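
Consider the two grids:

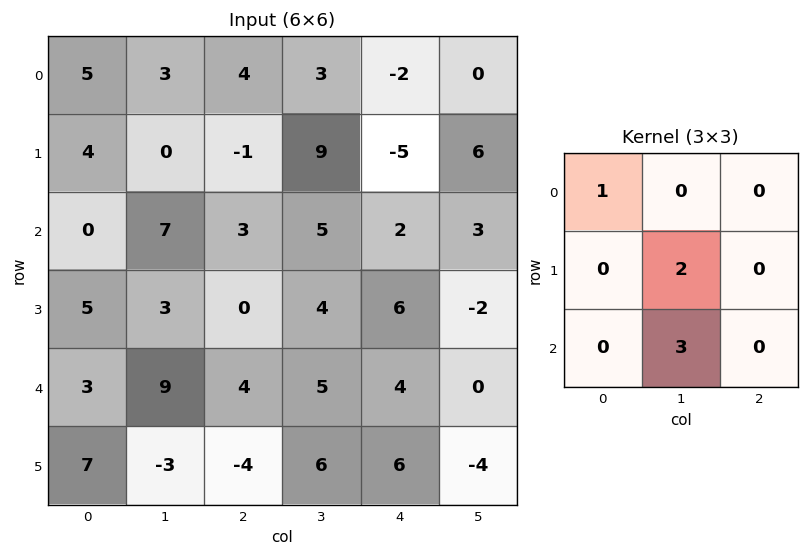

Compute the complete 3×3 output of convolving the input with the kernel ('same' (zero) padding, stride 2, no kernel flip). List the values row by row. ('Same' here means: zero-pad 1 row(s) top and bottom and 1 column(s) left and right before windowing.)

Output[0,0]: The receptive field on the zero-padded input at this output position is [0 0 0 / 0 5 3 / 0 4 0]. Elementwise product with the kernel and sum: 0·1 + 5·2 + 4·3.

22 5 -19
15 6 31
27 -1 30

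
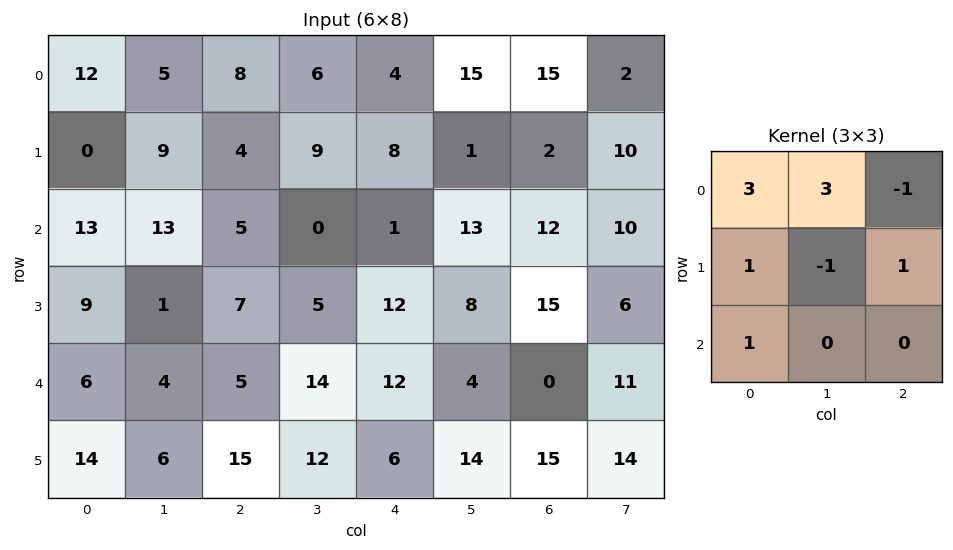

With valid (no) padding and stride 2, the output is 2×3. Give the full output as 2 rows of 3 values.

Output[0,0]: The receptive field on the input at this output position is [12 5 8 / 0 9 4 / 13 13 5]. Elementwise product with the kernel and sum: 12·3 + 5·3 + 8·-1 + 0·1 + 9·-1 + 4·1 + 13·1.
Output[0,1]: The receptive field on the input at this output position is [8 6 4 / 4 9 8 / 5 0 1]. Elementwise product with the kernel and sum: 8·3 + 6·3 + 4·-1 + 4·1 + 9·-1 + 8·1 + 5·1.

51 46 52
94 33 61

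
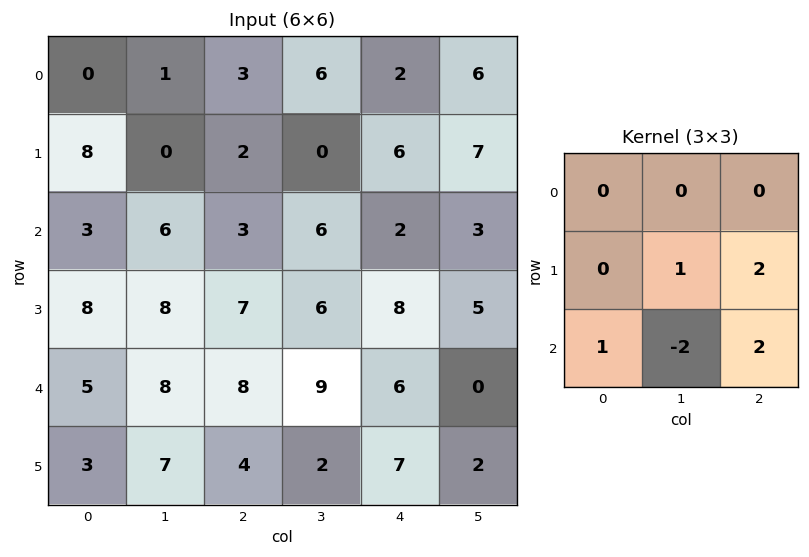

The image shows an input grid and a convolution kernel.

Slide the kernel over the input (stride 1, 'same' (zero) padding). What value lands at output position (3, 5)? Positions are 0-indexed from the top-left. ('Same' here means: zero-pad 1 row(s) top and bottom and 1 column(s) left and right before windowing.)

11

The receptive field on the zero-padded input at this output position is [2 3 0 / 8 5 0 / 6 0 0]. Elementwise product with the kernel and sum: 5·1 + 0·2 + 6·1 + 0·-2 + 0·2.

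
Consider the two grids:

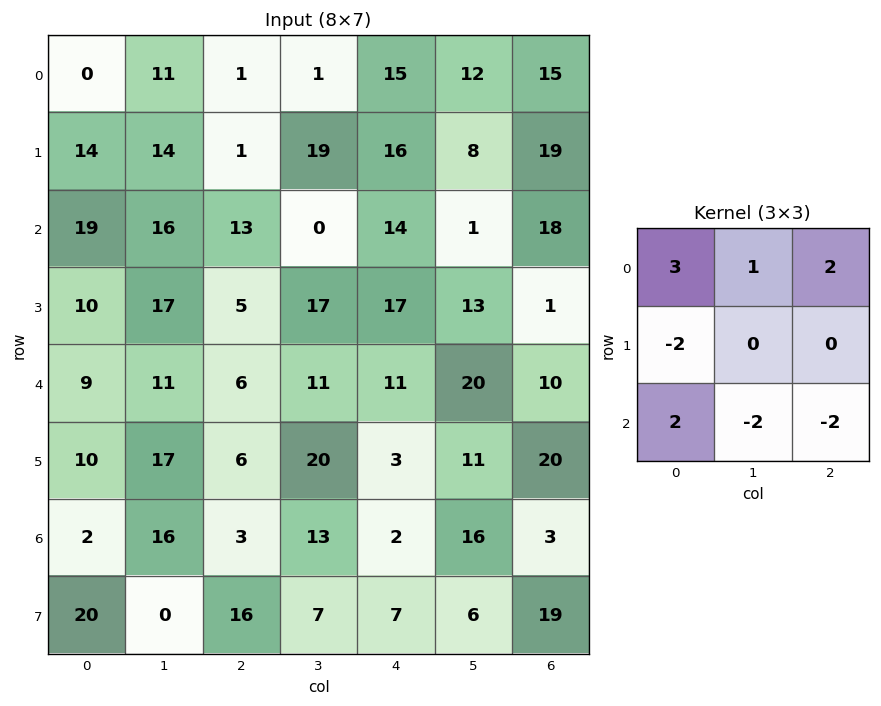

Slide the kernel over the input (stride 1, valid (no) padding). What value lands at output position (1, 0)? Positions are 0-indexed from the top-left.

-4

The receptive field on the input at this output position is [14 14 1 / 19 16 13 / 10 17 5]. Elementwise product with the kernel and sum: 14·3 + 14·1 + 1·2 + 19·-2 + 10·2 + 17·-2 + 5·-2.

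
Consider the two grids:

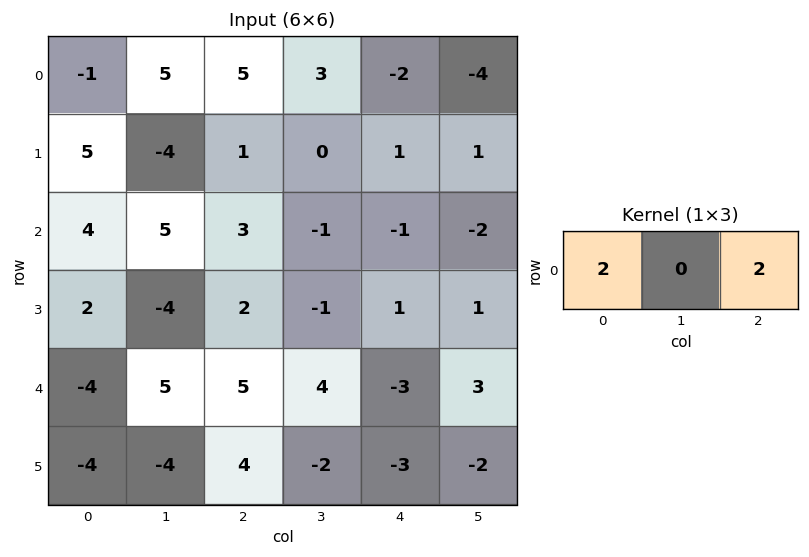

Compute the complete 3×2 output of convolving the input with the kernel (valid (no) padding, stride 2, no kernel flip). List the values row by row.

8 6
14 4
2 4

Output[0,0]: The receptive field on the input at this output position is [-1 5 5]. Elementwise product with the kernel and sum: -1·2 + 5·2.
Output[0,1]: The receptive field on the input at this output position is [5 3 -2]. Elementwise product with the kernel and sum: 5·2 + -2·2.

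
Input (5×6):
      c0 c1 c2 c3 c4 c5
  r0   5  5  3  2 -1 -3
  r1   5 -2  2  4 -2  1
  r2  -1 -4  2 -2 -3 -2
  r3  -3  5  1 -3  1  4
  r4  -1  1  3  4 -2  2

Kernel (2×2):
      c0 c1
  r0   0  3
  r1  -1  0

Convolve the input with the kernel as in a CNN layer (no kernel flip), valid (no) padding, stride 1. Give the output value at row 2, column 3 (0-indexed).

The receptive field on the input at this output position is [-2 -3 / -3 1]. Elementwise product with the kernel and sum: -3·3 + -3·-1.

-6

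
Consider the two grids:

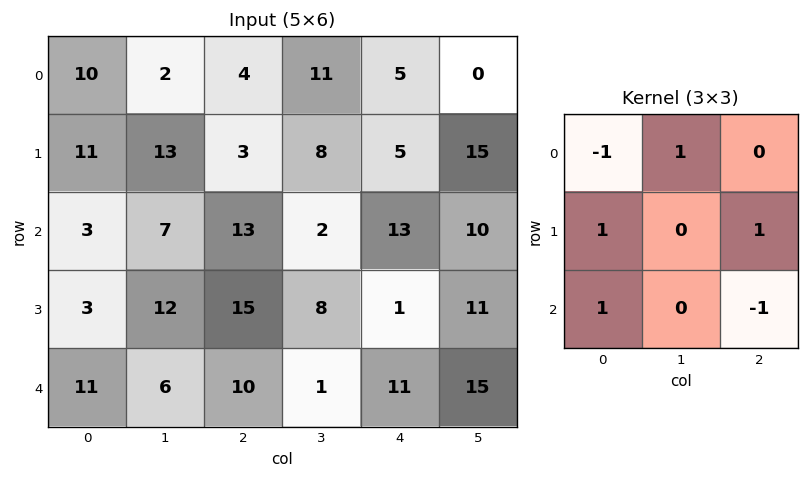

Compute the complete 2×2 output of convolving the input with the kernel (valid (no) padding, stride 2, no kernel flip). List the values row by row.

-4 15
23 4

Output[0,0]: The receptive field on the input at this output position is [10 2 4 / 11 13 3 / 3 7 13]. Elementwise product with the kernel and sum: 10·-1 + 2·1 + 11·1 + 3·1 + 3·1 + 13·-1.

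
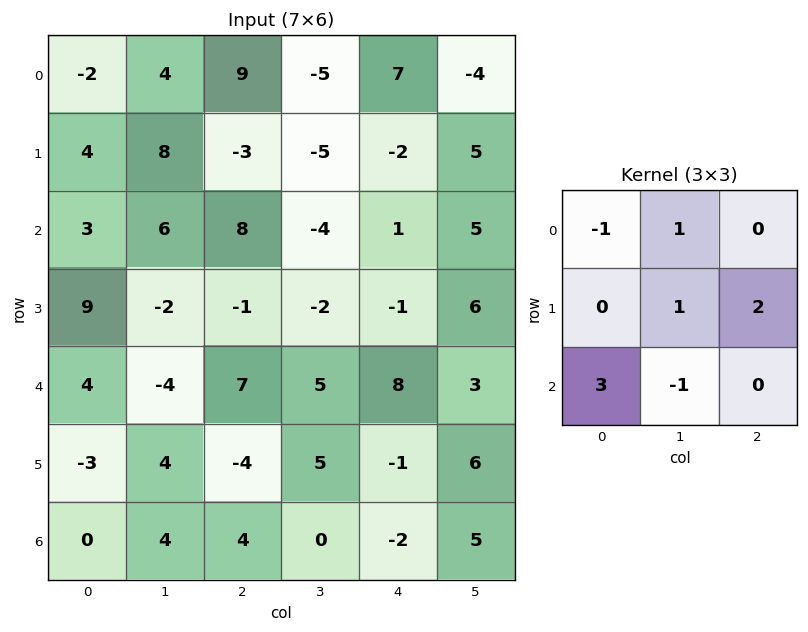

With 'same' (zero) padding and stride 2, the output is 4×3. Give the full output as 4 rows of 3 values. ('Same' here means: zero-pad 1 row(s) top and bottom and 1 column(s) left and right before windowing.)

Output[0,0]: The receptive field on the zero-padded input at this output position is [0 0 0 / 0 -2 4 / 0 4 8]. Elementwise product with the kernel and sum: 0·-1 + 0·1 + -2·1 + 4·2 + 0·3 + 4·-1.

2 26 -14
10 -16 9
8 34 31
5 -4 2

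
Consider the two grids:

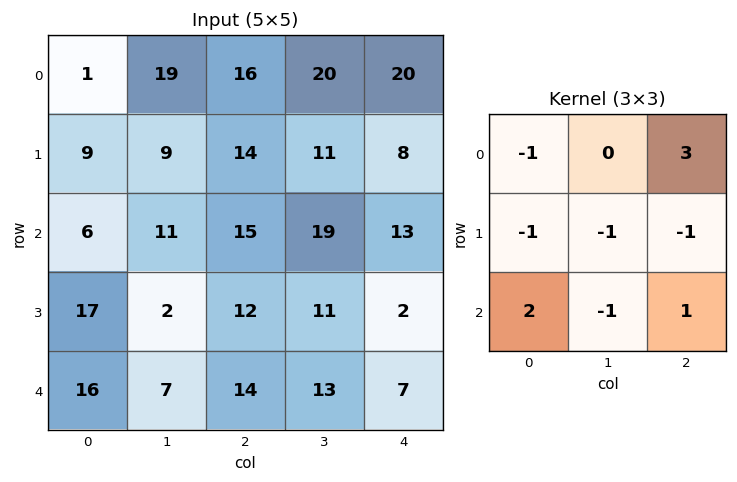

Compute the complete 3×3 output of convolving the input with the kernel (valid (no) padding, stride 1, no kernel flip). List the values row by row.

Output[0,0]: The receptive field on the input at this output position is [1 19 16 / 9 9 14 / 6 11 15]. Elementwise product with the kernel and sum: 1·-1 + 16·3 + 9·-1 + 9·-1 + 14·-1 + 6·2 + 11·-1 + 15·1.
Output[0,1]: The receptive field on the input at this output position is [19 16 20 / 9 14 11 / 11 15 19]. Elementwise product with the kernel and sum: 19·-1 + 20·3 + 9·-1 + 14·-1 + 11·-1 + 11·2 + 15·-1 + 19·1.

31 33 35
45 -18 -22
47 34 21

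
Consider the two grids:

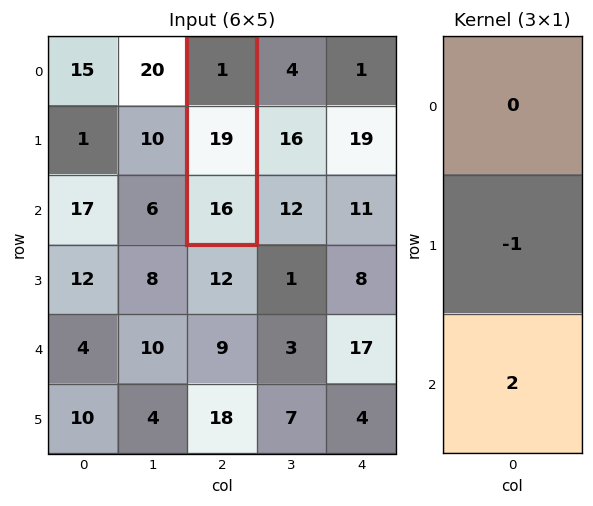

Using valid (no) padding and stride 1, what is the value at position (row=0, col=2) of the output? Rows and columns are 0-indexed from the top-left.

13

The receptive field on the input at this output position is [1 / 19 / 16]. Elementwise product with the kernel and sum: 19·-1 + 16·2.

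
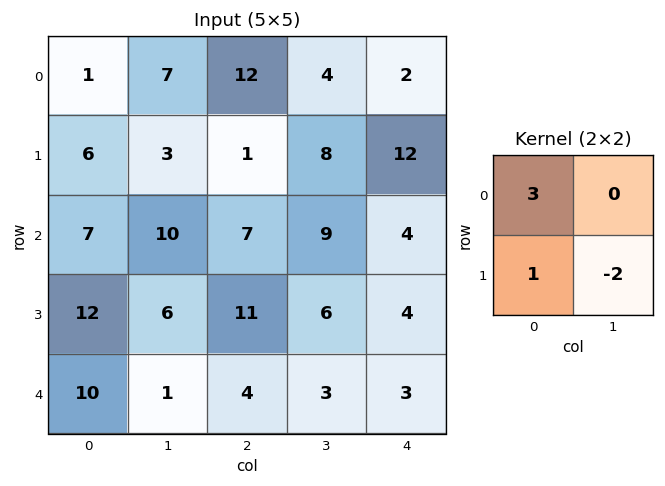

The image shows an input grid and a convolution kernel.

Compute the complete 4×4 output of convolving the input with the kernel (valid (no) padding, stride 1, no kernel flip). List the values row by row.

3 22 21 -4
5 5 -8 25
21 14 20 25
44 11 31 15

Output[0,0]: The receptive field on the input at this output position is [1 7 / 6 3]. Elementwise product with the kernel and sum: 1·3 + 6·1 + 3·-2.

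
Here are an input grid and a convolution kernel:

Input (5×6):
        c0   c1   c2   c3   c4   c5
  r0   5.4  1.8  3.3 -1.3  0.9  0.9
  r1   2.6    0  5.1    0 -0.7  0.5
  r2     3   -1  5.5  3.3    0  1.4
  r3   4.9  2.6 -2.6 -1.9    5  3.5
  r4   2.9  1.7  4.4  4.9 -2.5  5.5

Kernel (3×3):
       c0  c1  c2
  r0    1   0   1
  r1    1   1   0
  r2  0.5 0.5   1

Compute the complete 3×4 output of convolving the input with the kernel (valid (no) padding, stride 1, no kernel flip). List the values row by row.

17.8 11.15 13.7 1.95
10.85 2.6 15.95 8.85
22.7 10.25 3.15 14.5

Output[0,0]: The receptive field on the input at this output position is [5.4 1.8 3.3 / 2.6 0 5.1 / 3 -1 5.5]. Elementwise product with the kernel and sum: 5.4·1 + 3.3·1 + 2.6·1 + 0·1 + 3·0.5 + -1·0.5 + 5.5·1.
Output[0,1]: The receptive field on the input at this output position is [1.8 3.3 -1.3 / 0 5.1 0 / -1 5.5 3.3]. Elementwise product with the kernel and sum: 1.8·1 + -1.3·1 + 0·1 + 5.1·1 + -1·0.5 + 5.5·0.5 + 3.3·1.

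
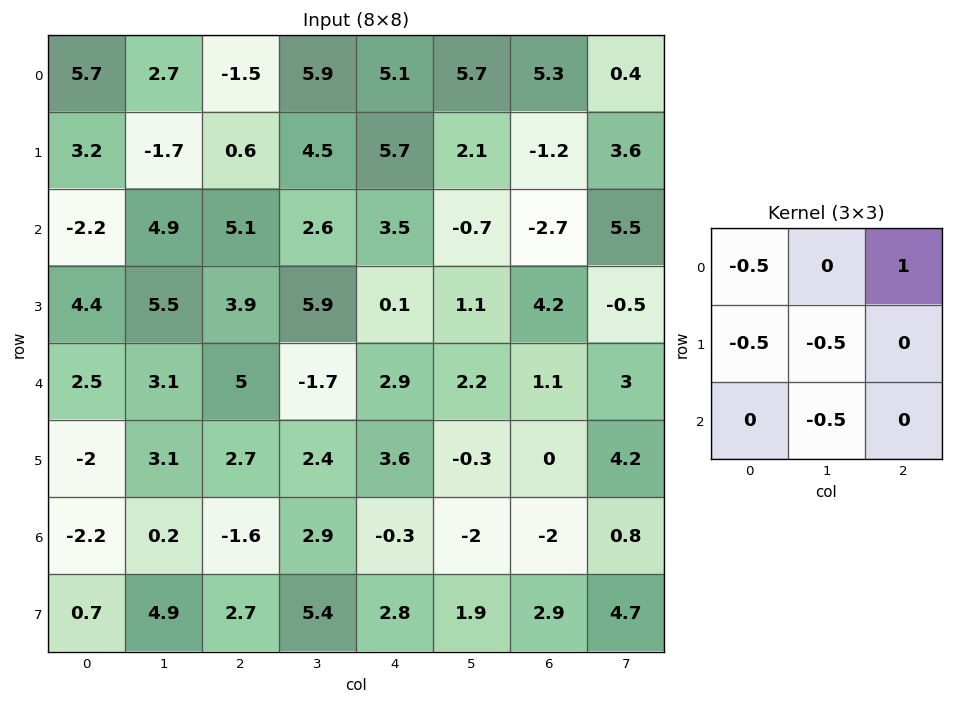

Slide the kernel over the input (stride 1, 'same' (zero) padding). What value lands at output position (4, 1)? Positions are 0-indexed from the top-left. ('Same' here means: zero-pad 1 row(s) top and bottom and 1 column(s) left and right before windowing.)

-2.65

The receptive field on the zero-padded input at this output position is [4.4 5.5 3.9 / 2.5 3.1 5 / -2 3.1 2.7]. Elementwise product with the kernel and sum: 4.4·-0.5 + 3.9·1 + 2.5·-0.5 + 3.1·-0.5 + 3.1·-0.5.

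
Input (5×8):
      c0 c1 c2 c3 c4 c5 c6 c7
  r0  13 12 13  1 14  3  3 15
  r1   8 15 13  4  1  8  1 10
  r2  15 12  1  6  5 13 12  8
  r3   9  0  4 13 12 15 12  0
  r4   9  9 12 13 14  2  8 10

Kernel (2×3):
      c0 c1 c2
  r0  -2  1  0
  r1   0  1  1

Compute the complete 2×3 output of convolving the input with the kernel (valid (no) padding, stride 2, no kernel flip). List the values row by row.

14 -20 -16
-14 29 30

Output[0,0]: The receptive field on the input at this output position is [13 12 13 / 8 15 13]. Elementwise product with the kernel and sum: 13·-2 + 12·1 + 15·1 + 13·1.
Output[0,1]: The receptive field on the input at this output position is [13 1 14 / 13 4 1]. Elementwise product with the kernel and sum: 13·-2 + 1·1 + 4·1 + 1·1.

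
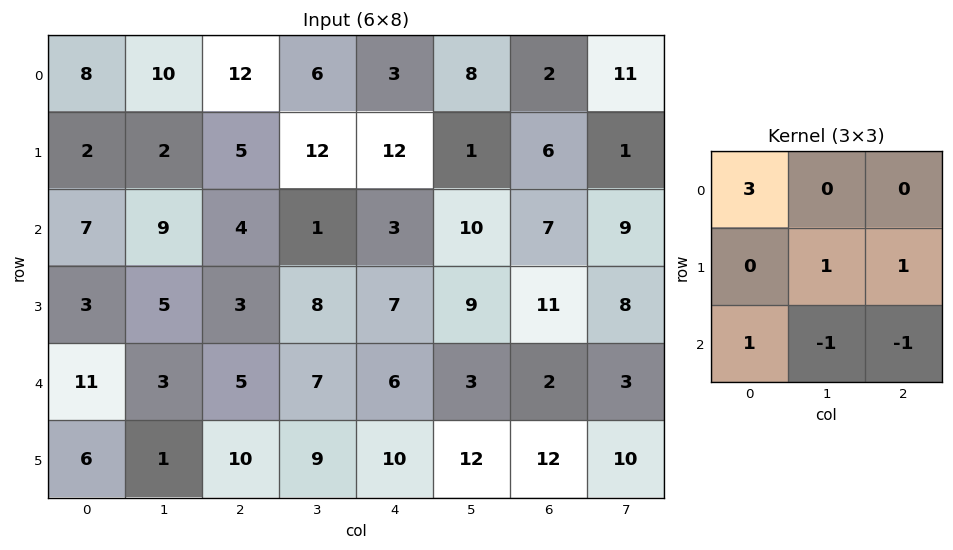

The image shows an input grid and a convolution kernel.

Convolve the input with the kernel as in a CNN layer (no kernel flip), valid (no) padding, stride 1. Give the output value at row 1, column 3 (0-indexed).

The receptive field on the input at this output position is [12 12 1 / 1 3 10 / 8 7 9]. Elementwise product with the kernel and sum: 12·3 + 3·1 + 10·1 + 8·1 + 7·-1 + 9·-1.

41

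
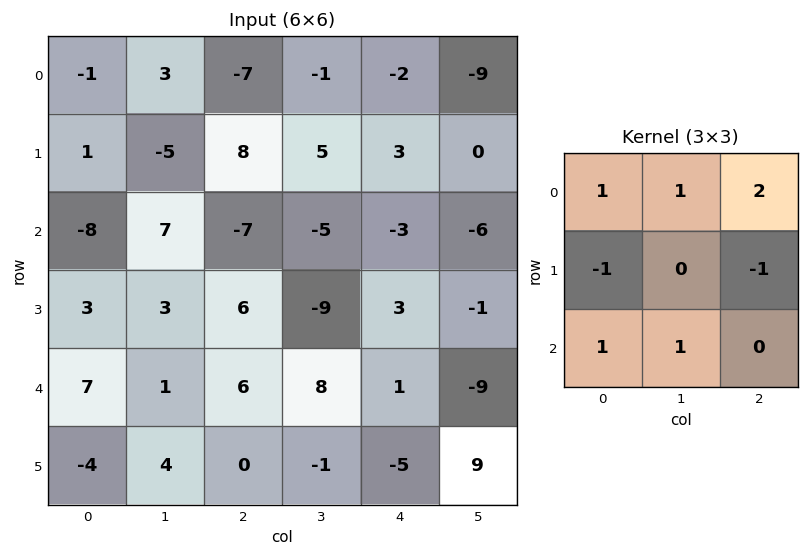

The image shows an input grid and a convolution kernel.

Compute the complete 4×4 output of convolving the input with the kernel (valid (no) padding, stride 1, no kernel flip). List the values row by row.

-22 -6 -35 -34
33 20 26 13
-16 3 -13 -1
5 -14 -5 -13

Output[0,0]: The receptive field on the input at this output position is [-1 3 -7 / 1 -5 8 / -8 7 -7]. Elementwise product with the kernel and sum: -1·1 + 3·1 + -7·2 + 1·-1 + 8·-1 + -8·1 + 7·1.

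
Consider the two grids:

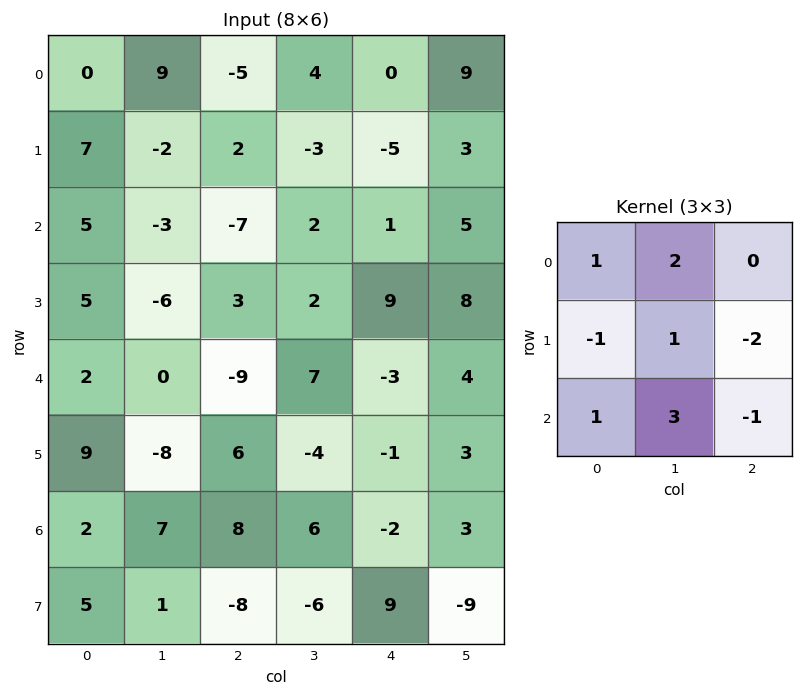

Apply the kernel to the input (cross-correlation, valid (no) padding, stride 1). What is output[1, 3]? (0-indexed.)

-3

The receptive field on the input at this output position is [-3 -5 3 / 2 1 5 / 2 9 8]. Elementwise product with the kernel and sum: -3·1 + -5·2 + 2·-1 + 1·1 + 5·-2 + 2·1 + 9·3 + 8·-1.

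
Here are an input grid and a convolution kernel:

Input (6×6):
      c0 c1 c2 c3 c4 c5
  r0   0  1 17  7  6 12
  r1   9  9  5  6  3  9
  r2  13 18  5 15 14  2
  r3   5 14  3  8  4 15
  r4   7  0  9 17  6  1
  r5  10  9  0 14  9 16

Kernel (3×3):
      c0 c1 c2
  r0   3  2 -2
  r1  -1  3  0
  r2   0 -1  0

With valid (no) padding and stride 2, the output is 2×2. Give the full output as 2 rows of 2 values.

Output[0,0]: The receptive field on the input at this output position is [0 1 17 / 9 9 5 / 13 18 5]. Elementwise product with the kernel and sum: 0·3 + 1·2 + 17·-2 + 9·-1 + 9·3 + 18·-1.
Output[0,1]: The receptive field on the input at this output position is [17 7 6 / 5 6 3 / 5 15 14]. Elementwise product with the kernel and sum: 17·3 + 7·2 + 6·-2 + 5·-1 + 6·3 + 15·-1.

-32 51
102 21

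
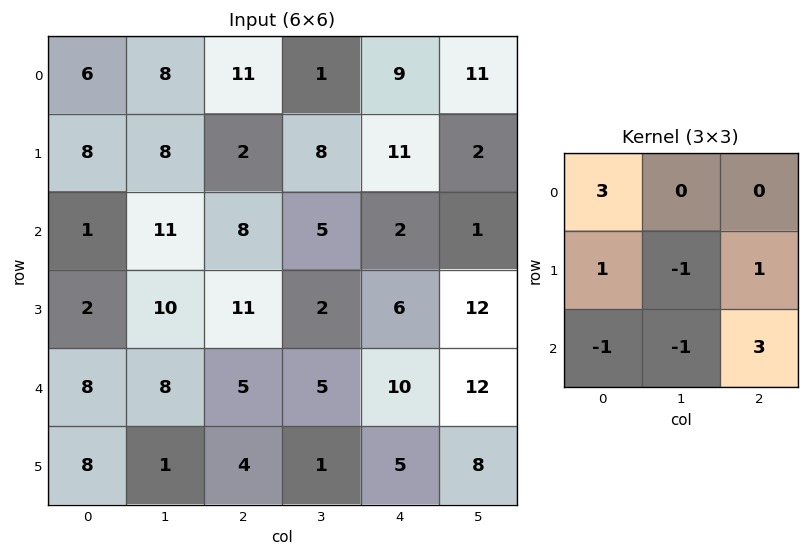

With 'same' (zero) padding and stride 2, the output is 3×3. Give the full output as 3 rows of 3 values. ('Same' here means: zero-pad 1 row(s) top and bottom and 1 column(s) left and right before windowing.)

18 12 -10
38 17 56
-5 36 31

Output[0,0]: The receptive field on the zero-padded input at this output position is [0 0 0 / 0 6 8 / 0 8 8]. Elementwise product with the kernel and sum: 0·3 + 0·1 + 6·-1 + 8·1 + 0·-1 + 8·-1 + 8·3.
Output[0,1]: The receptive field on the zero-padded input at this output position is [0 0 0 / 8 11 1 / 8 2 8]. Elementwise product with the kernel and sum: 0·3 + 8·1 + 11·-1 + 1·1 + 8·-1 + 2·-1 + 8·3.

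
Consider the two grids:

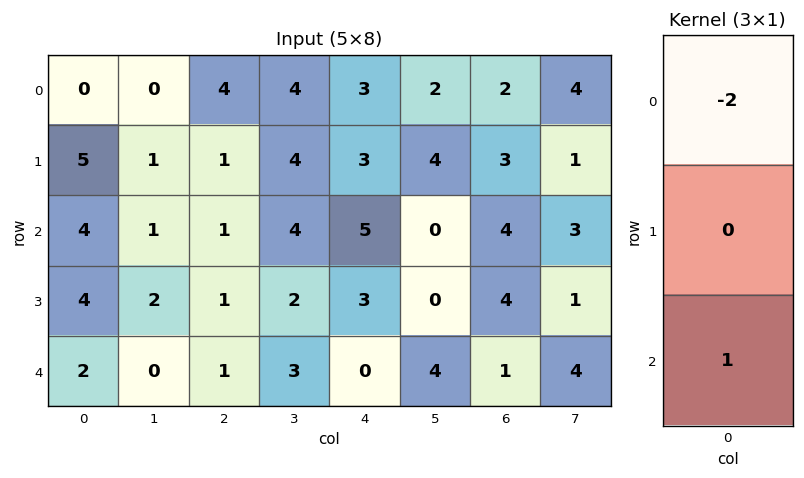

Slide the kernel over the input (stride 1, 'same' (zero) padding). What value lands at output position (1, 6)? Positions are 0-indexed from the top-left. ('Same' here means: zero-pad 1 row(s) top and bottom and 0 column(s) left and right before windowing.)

The receptive field on the zero-padded input at this output position is [2 / 3 / 4]. Elementwise product with the kernel and sum: 2·-2 + 4·1.

0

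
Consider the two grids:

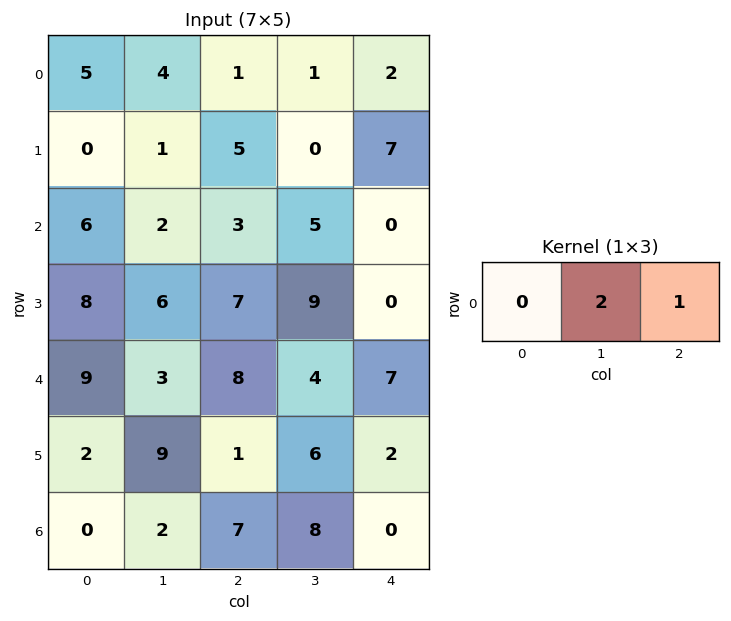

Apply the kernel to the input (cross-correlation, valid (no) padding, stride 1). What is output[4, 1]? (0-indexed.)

The receptive field on the input at this output position is [3 8 4]. Elementwise product with the kernel and sum: 8·2 + 4·1.

20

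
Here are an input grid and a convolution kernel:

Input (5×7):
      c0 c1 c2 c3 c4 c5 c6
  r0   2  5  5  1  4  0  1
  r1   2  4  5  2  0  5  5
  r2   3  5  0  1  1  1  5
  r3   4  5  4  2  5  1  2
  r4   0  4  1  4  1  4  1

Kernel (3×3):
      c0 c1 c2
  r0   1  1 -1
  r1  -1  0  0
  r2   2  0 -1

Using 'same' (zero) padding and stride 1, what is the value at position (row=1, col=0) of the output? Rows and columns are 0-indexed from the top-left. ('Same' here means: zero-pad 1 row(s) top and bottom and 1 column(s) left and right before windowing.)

The receptive field on the zero-padded input at this output position is [0 2 5 / 0 2 4 / 0 3 5]. Elementwise product with the kernel and sum: 0·1 + 2·1 + 5·-1 + 0·-1 + 0·2 + 5·-1.

-8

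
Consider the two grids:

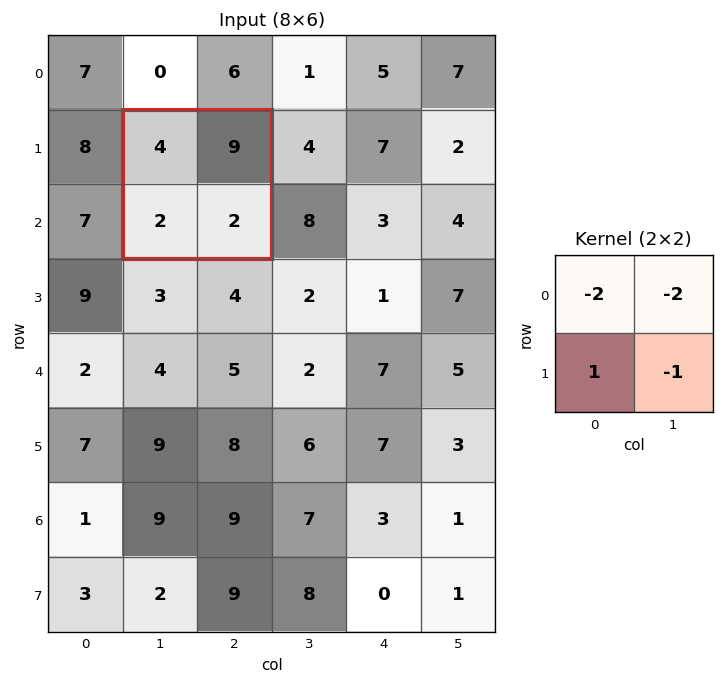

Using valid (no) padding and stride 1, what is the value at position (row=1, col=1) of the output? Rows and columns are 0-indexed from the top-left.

-26

The receptive field on the input at this output position is [4 9 / 2 2]. Elementwise product with the kernel and sum: 4·-2 + 9·-2 + 2·1 + 2·-1.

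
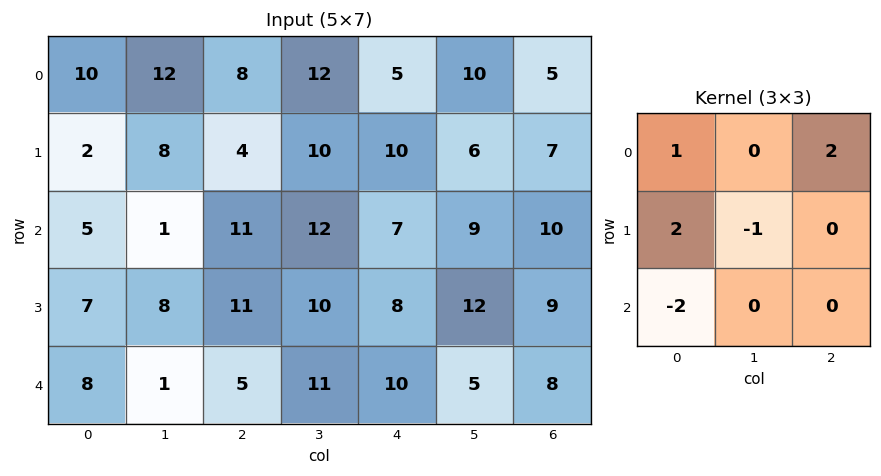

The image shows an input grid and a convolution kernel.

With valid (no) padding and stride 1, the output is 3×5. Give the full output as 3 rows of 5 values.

12 46 -6 18 15
5 3 12 19 13
17 28 27 20 11

Output[0,0]: The receptive field on the input at this output position is [10 12 8 / 2 8 4 / 5 1 11]. Elementwise product with the kernel and sum: 10·1 + 8·2 + 2·2 + 8·-1 + 5·-2.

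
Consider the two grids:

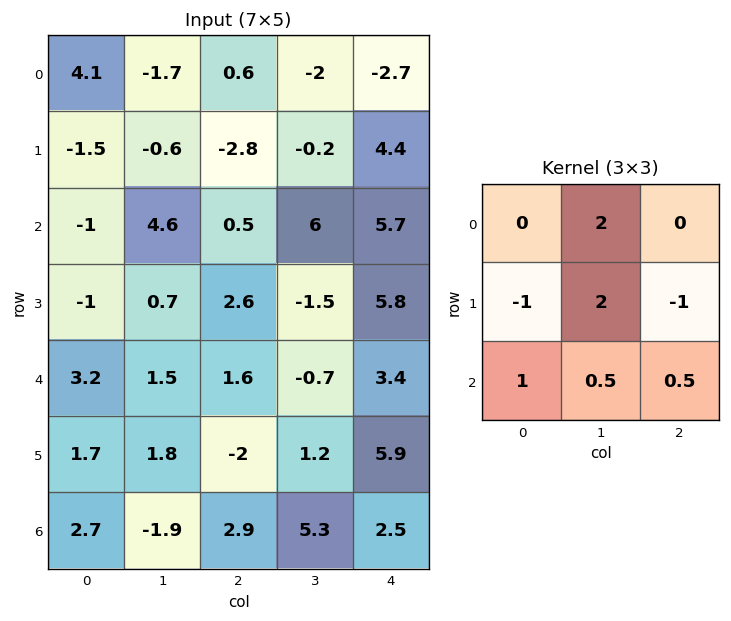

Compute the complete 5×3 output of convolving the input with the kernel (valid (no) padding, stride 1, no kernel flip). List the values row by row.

Output[0,0]: The receptive field on the input at this output position is [4.1 -1.7 0.6 / -1.5 -0.6 -2.8 / -1 4.6 0.5]. Elementwise product with the kernel and sum: -1.7·2 + -1.5·-1 + -0.6·2 + -2.8·-1 + -1·1 + 4.6·0.5 + 0.5·0.5.
Output[0,1]: The receptive field on the input at this output position is [-1.7 0.6 -2 / -0.6 -2.8 -0.2 / 4.6 0.5 6]. Elementwise product with the kernel and sum: 0.6·2 + -0.6·-1 + -2.8·2 + -0.2·-1 + 4.6·1 + 0.5·0.5 + 6·0.5.

1.25 4.25 0.35
9.15 -13.95 10.15
13.75 8.95 3.55
1.2 9 -7.85
10.1 -1.6 3.9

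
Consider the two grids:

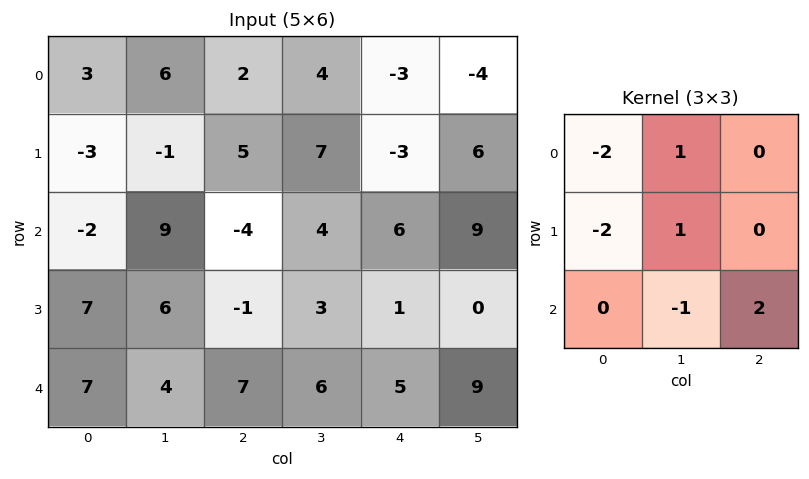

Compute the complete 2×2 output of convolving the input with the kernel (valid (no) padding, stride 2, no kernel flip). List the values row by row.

Output[0,0]: The receptive field on the input at this output position is [3 6 2 / -3 -1 5 / -2 9 -4]. Elementwise product with the kernel and sum: 3·-2 + 6·1 + -3·-2 + -1·1 + 9·-1 + -4·2.
Output[0,1]: The receptive field on the input at this output position is [2 4 -3 / 5 7 -3 / -4 4 6]. Elementwise product with the kernel and sum: 2·-2 + 4·1 + 5·-2 + 7·1 + 4·-1 + 6·2.

-12 5
15 21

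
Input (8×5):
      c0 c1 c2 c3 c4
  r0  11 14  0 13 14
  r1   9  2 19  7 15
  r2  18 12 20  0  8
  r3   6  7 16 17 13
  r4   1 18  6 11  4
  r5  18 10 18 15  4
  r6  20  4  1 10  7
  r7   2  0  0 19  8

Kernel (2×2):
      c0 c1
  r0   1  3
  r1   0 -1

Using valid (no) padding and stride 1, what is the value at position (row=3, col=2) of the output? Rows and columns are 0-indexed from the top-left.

56

The receptive field on the input at this output position is [16 17 / 6 11]. Elementwise product with the kernel and sum: 16·1 + 17·3 + 11·-1.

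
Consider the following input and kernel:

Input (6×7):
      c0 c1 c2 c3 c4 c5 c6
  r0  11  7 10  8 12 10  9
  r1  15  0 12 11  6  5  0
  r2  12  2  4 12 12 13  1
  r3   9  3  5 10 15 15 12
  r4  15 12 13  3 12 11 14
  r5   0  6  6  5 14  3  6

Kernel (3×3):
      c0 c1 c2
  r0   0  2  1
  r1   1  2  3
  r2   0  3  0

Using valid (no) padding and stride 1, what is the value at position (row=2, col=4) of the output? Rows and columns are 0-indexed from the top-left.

141

The receptive field on the input at this output position is [12 13 1 / 15 15 12 / 12 11 14]. Elementwise product with the kernel and sum: 13·2 + 1·1 + 15·1 + 15·2 + 12·3 + 11·3.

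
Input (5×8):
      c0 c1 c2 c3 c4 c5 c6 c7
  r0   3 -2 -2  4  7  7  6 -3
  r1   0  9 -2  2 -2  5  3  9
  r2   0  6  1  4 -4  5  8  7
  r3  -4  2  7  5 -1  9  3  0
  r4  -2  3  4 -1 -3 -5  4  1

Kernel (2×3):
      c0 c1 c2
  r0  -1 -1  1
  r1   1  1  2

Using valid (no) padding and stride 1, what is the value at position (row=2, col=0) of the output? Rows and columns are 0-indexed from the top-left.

7

The receptive field on the input at this output position is [0 6 1 / -4 2 7]. Elementwise product with the kernel and sum: 0·-1 + 6·-1 + 1·1 + -4·1 + 2·1 + 7·2.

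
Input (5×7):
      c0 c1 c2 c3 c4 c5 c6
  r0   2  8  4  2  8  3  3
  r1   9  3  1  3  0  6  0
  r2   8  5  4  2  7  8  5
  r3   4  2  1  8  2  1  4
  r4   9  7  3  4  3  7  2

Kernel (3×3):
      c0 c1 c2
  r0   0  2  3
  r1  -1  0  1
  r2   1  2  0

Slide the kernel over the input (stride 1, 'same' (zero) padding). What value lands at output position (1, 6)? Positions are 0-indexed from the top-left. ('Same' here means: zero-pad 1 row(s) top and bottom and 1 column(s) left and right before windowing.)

18

The receptive field on the zero-padded input at this output position is [3 3 0 / 6 0 0 / 8 5 0]. Elementwise product with the kernel and sum: 3·2 + 0·3 + 6·-1 + 0·1 + 8·1 + 5·2.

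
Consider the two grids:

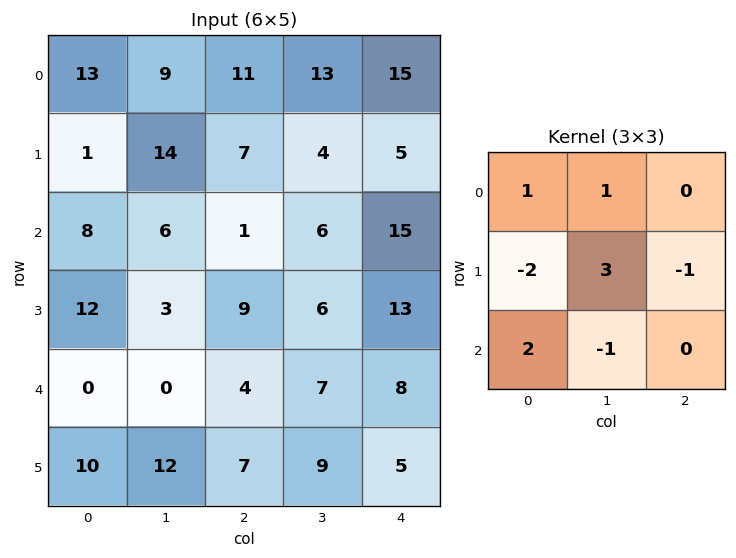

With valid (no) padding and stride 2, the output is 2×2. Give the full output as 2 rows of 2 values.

65 13
-10 -5

Output[0,0]: The receptive field on the input at this output position is [13 9 11 / 1 14 7 / 8 6 1]. Elementwise product with the kernel and sum: 13·1 + 9·1 + 1·-2 + 14·3 + 7·-1 + 8·2 + 6·-1.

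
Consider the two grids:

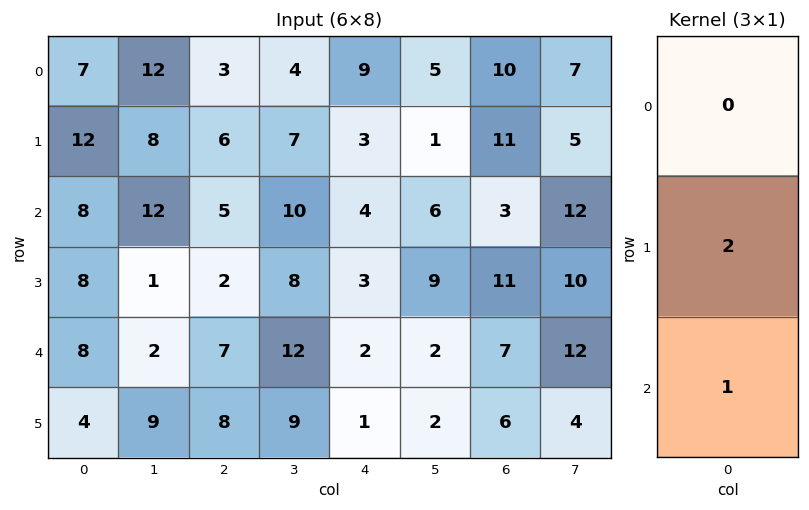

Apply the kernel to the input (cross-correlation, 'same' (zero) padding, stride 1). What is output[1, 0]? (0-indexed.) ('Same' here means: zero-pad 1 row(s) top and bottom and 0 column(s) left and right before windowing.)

The receptive field on the zero-padded input at this output position is [7 / 12 / 8]. Elementwise product with the kernel and sum: 12·2 + 8·1.

32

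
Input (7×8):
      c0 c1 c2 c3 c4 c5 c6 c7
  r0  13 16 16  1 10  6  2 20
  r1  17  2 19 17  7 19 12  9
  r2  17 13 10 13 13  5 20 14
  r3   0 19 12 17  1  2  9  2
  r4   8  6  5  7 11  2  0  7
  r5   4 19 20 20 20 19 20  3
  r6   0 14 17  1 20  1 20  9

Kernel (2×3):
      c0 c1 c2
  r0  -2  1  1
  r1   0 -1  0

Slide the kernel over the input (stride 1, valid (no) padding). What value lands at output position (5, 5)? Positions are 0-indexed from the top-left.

-35

The receptive field on the input at this output position is [19 20 3 / 1 20 9]. Elementwise product with the kernel and sum: 19·-2 + 20·1 + 3·1 + 20·-1.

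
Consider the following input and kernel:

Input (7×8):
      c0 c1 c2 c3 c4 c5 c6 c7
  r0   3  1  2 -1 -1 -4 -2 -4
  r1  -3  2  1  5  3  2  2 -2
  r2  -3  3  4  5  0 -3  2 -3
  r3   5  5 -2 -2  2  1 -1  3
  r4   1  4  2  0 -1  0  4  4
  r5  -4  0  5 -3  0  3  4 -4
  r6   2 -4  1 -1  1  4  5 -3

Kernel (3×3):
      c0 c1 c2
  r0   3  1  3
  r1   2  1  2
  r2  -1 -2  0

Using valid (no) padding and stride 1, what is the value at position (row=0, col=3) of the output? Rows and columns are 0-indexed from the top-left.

-4

The receptive field on the input at this output position is [-1 -1 -4 / 5 3 2 / 5 0 -3]. Elementwise product with the kernel and sum: -1·3 + -1·1 + -4·3 + 5·2 + 3·1 + 2·2 + 5·-1 + 0·-2.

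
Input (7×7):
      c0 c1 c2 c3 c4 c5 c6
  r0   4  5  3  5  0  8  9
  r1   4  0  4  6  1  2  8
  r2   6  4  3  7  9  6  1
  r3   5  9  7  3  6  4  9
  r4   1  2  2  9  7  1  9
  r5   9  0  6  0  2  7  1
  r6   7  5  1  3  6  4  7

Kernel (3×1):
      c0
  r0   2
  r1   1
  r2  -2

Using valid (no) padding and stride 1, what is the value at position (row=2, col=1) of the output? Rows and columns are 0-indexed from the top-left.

The receptive field on the input at this output position is [4 / 9 / 2]. Elementwise product with the kernel and sum: 4·2 + 9·1 + 2·-2.

13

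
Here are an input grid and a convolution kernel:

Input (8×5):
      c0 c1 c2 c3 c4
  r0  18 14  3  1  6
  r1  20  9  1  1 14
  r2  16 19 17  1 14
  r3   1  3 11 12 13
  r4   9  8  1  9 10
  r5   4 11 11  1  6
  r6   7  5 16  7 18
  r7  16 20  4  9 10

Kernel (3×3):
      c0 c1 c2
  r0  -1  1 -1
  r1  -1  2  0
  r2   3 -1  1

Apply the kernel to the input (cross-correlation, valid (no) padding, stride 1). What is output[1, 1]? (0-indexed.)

16

The receptive field on the input at this output position is [9 1 1 / 19 17 1 / 3 11 12]. Elementwise product with the kernel and sum: 9·-1 + 1·1 + 1·-1 + 19·-1 + 17·2 + 3·3 + 11·-1 + 12·1.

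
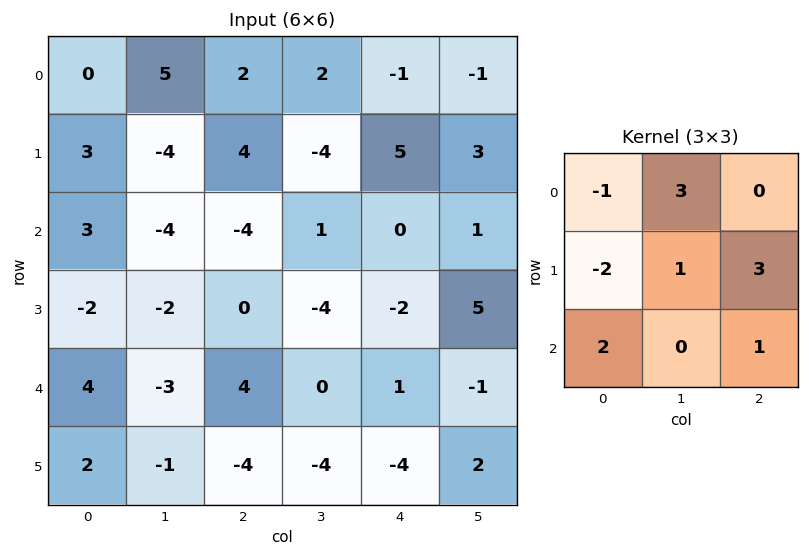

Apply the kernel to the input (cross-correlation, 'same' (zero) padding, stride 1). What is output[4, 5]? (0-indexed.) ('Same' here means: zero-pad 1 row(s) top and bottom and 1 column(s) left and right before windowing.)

6

The receptive field on the zero-padded input at this output position is [-2 5 0 / 1 -1 0 / -4 2 0]. Elementwise product with the kernel and sum: -2·-1 + 5·3 + 1·-2 + -1·1 + 0·3 + -4·2 + 0·1.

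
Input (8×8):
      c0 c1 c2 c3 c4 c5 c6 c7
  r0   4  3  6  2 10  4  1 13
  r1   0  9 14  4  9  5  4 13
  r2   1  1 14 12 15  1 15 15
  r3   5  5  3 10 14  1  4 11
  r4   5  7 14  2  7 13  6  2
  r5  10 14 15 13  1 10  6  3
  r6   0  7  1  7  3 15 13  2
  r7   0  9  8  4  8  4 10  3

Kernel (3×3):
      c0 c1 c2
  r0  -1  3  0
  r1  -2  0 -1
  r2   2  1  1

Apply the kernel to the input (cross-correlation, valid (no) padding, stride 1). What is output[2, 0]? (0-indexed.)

The receptive field on the input at this output position is [1 1 14 / 5 5 3 / 5 7 14]. Elementwise product with the kernel and sum: 1·-1 + 1·3 + 5·-2 + 3·-1 + 5·2 + 7·1 + 14·1.

20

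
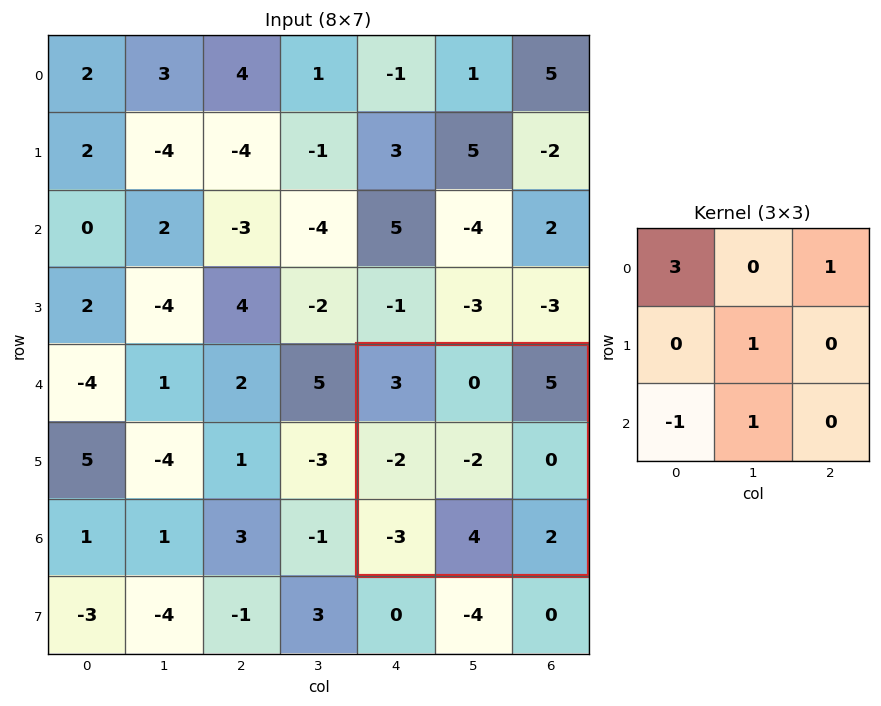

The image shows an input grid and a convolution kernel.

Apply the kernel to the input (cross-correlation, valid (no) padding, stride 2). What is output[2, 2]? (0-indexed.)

The receptive field on the input at this output position is [3 0 5 / -2 -2 0 / -3 4 2]. Elementwise product with the kernel and sum: 3·3 + 5·1 + -2·1 + -3·-1 + 4·1.

19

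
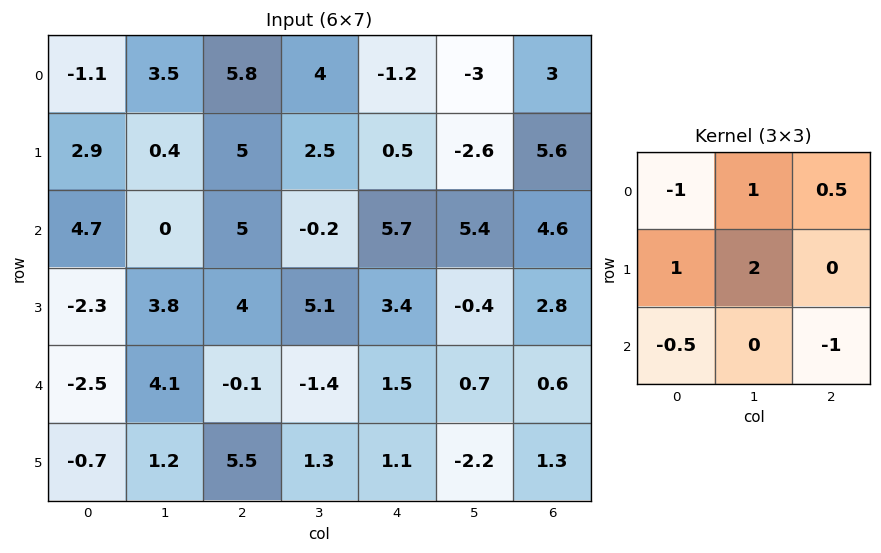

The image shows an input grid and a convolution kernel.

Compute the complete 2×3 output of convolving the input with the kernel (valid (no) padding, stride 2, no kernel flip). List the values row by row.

3.85 -0.6 -12.45
4.45 10.4 3.25

Output[0,0]: The receptive field on the input at this output position is [-1.1 3.5 5.8 / 2.9 0.4 5 / 4.7 0 5]. Elementwise product with the kernel and sum: -1.1·-1 + 3.5·1 + 5.8·0.5 + 2.9·1 + 0.4·2 + 4.7·-0.5 + 5·-1.
Output[0,1]: The receptive field on the input at this output position is [5.8 4 -1.2 / 5 2.5 0.5 / 5 -0.2 5.7]. Elementwise product with the kernel and sum: 5.8·-1 + 4·1 + -1.2·0.5 + 5·1 + 2.5·2 + 5·-0.5 + 5.7·-1.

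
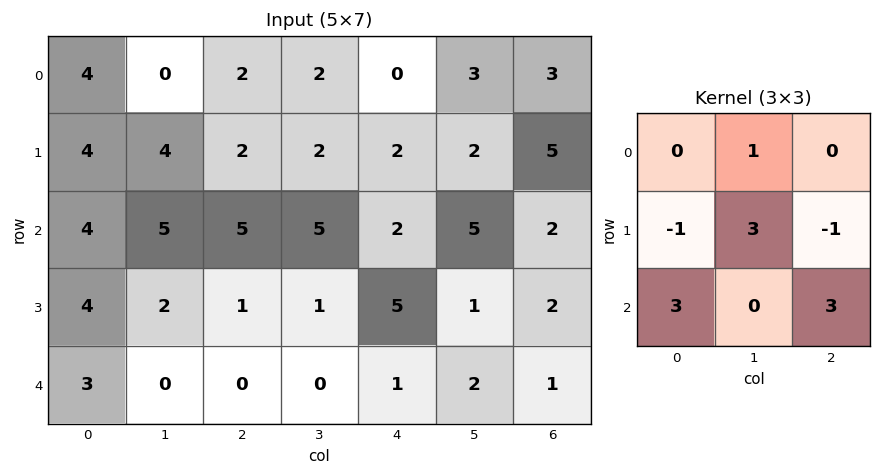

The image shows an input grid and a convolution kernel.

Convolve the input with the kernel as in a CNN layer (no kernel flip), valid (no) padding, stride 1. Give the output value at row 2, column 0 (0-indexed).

15

The receptive field on the input at this output position is [4 5 5 / 4 2 1 / 3 0 0]. Elementwise product with the kernel and sum: 5·1 + 4·-1 + 2·3 + 1·-1 + 3·3 + 0·3.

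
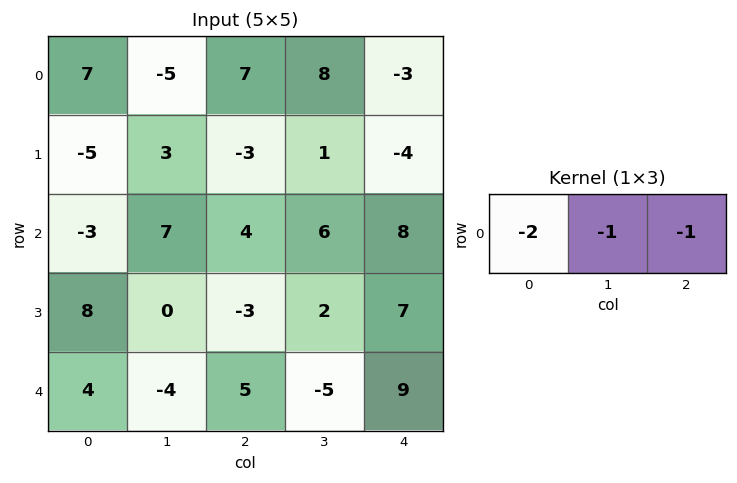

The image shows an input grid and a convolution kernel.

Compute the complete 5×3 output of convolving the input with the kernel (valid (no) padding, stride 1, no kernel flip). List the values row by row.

Output[0,0]: The receptive field on the input at this output position is [7 -5 7]. Elementwise product with the kernel and sum: 7·-2 + -5·-1 + 7·-1.

-16 -5 -19
10 -4 9
-5 -24 -22
-13 1 -3
-9 8 -14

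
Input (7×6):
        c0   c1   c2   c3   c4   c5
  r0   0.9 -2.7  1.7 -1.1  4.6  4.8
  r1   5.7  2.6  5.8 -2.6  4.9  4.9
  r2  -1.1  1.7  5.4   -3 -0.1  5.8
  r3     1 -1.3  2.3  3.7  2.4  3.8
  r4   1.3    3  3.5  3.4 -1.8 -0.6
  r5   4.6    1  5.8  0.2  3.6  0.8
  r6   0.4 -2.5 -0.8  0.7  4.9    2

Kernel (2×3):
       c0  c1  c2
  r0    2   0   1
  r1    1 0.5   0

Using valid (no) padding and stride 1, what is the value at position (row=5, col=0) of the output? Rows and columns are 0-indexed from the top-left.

The receptive field on the input at this output position is [4.6 1 5.8 / 0.4 -2.5 -0.8]. Elementwise product with the kernel and sum: 4.6·2 + 5.8·1 + 0.4·1 + -2.5·0.5.

14.15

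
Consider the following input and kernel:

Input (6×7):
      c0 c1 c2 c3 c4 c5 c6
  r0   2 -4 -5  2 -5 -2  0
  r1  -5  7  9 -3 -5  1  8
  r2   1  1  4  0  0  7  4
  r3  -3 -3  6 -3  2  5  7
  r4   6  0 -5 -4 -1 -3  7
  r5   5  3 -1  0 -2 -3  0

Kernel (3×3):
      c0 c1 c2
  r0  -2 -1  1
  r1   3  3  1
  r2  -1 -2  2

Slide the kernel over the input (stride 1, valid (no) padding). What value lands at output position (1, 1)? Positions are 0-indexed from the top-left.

The receptive field on the input at this output position is [7 9 -3 / 1 4 0 / -3 6 -3]. Elementwise product with the kernel and sum: 7·-2 + 9·-1 + -3·1 + 1·3 + 4·3 + 0·1 + -3·-1 + 6·-2 + -3·2.

-26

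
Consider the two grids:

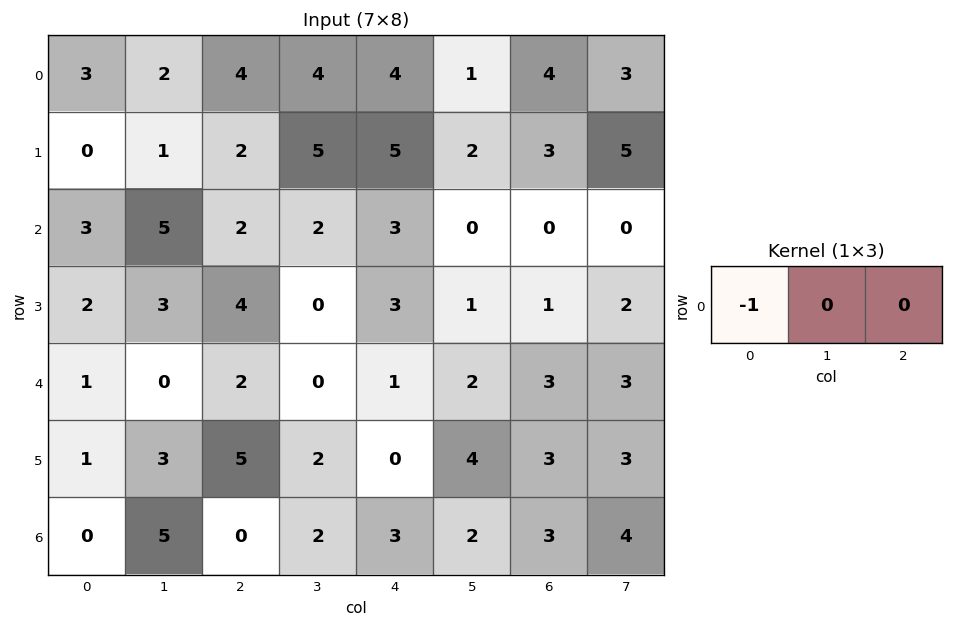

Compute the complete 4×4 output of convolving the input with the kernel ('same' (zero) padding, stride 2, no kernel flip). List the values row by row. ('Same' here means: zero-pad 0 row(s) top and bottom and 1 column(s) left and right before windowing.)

0 -2 -4 -1
0 -5 -2 0
0 0 0 -2
0 -5 -2 -2

Output[0,0]: The receptive field on the zero-padded input at this output position is [0 3 2]. Elementwise product with the kernel and sum: 0·-1.
Output[0,1]: The receptive field on the zero-padded input at this output position is [2 4 4]. Elementwise product with the kernel and sum: 2·-1.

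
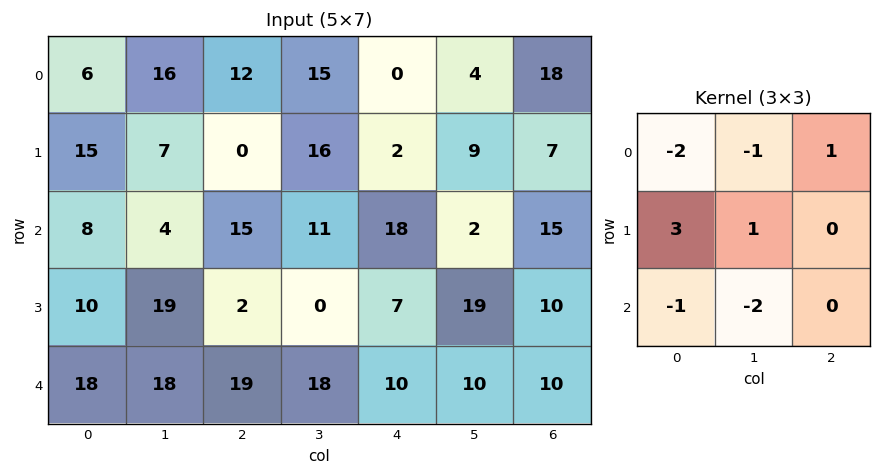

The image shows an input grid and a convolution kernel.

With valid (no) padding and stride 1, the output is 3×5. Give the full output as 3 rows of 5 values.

20 -42 -60 -23 7
-57 6 40 12 5
-10 -9 -72 -69 -13

Output[0,0]: The receptive field on the input at this output position is [6 16 12 / 15 7 0 / 8 4 15]. Elementwise product with the kernel and sum: 6·-2 + 16·-1 + 12·1 + 15·3 + 7·1 + 8·-1 + 4·-2.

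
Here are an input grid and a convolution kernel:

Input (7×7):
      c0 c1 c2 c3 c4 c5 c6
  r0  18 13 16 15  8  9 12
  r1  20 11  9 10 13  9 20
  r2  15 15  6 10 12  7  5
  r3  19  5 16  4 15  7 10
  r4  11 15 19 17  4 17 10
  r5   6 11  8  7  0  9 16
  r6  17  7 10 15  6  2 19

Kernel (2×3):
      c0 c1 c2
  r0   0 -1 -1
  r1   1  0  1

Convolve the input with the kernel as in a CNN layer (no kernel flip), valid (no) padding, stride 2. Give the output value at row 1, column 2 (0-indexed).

The receptive field on the input at this output position is [12 7 5 / 15 7 10]. Elementwise product with the kernel and sum: 7·-1 + 5·-1 + 15·1 + 10·1.

13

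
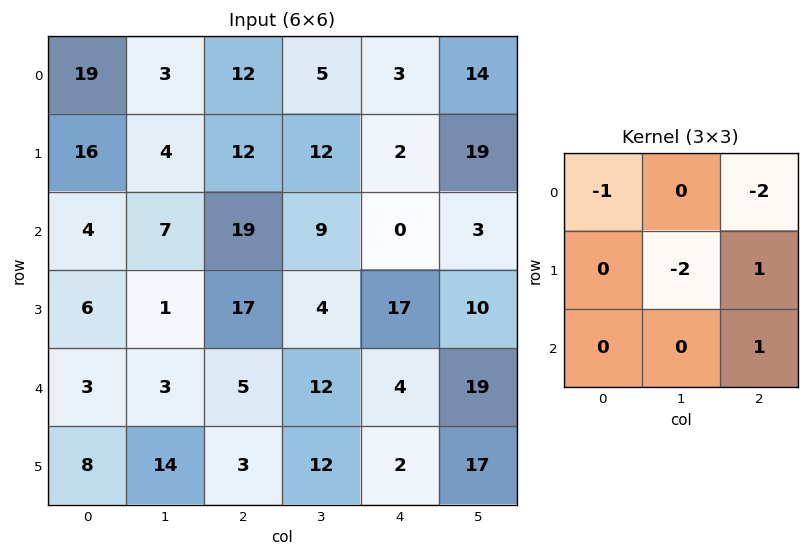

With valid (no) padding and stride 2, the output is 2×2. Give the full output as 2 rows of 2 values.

-20 -40
-22 -6

Output[0,0]: The receptive field on the input at this output position is [19 3 12 / 16 4 12 / 4 7 19]. Elementwise product with the kernel and sum: 19·-1 + 12·-2 + 4·-2 + 12·1 + 19·1.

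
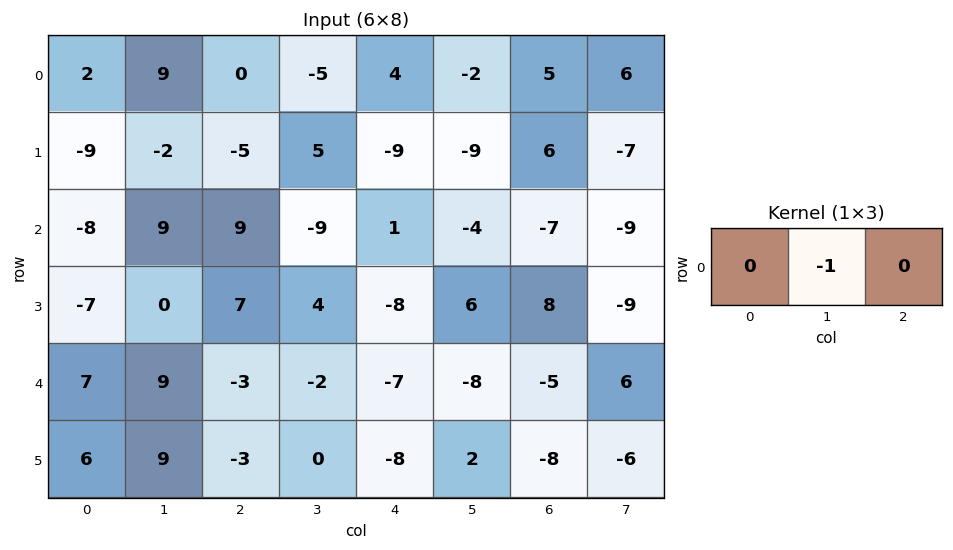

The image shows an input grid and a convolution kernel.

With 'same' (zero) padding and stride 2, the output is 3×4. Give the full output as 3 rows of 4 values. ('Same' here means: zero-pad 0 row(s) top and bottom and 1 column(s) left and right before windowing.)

Output[0,0]: The receptive field on the zero-padded input at this output position is [0 2 9]. Elementwise product with the kernel and sum: 2·-1.

-2 0 -4 -5
8 -9 -1 7
-7 3 7 5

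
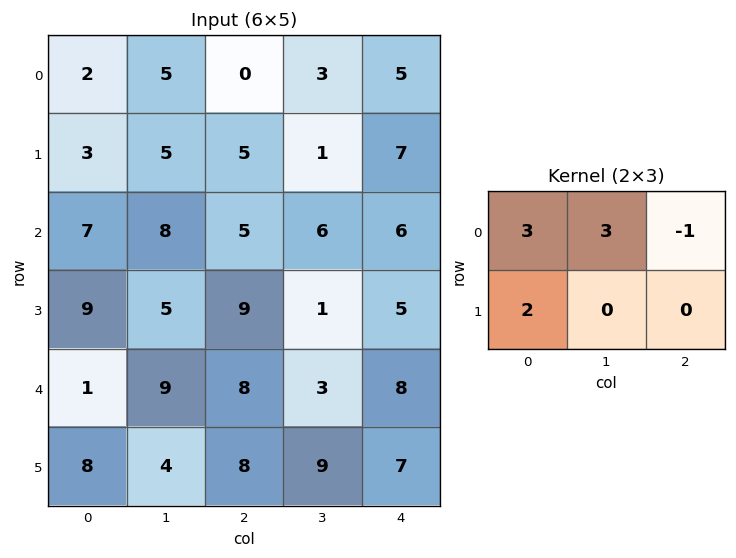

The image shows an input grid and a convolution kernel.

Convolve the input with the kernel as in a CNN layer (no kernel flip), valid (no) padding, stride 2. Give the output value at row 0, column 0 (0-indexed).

The receptive field on the input at this output position is [2 5 0 / 3 5 5]. Elementwise product with the kernel and sum: 2·3 + 5·3 + 0·-1 + 3·2.

27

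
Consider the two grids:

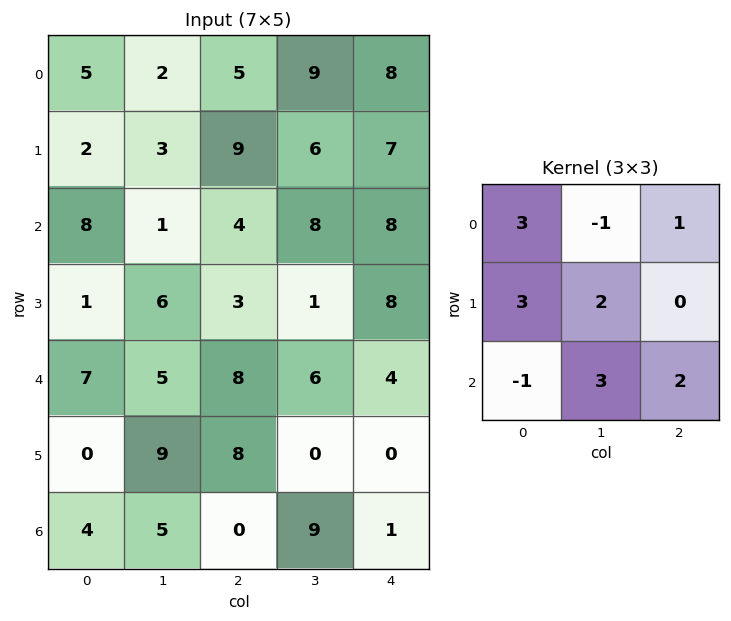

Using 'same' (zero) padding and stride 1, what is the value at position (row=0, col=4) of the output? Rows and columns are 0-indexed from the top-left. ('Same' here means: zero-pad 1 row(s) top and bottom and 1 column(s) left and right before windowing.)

58

The receptive field on the zero-padded input at this output position is [0 0 0 / 9 8 0 / 6 7 0]. Elementwise product with the kernel and sum: 0·3 + 0·-1 + 0·1 + 9·3 + 8·2 + 6·-1 + 7·3 + 0·2.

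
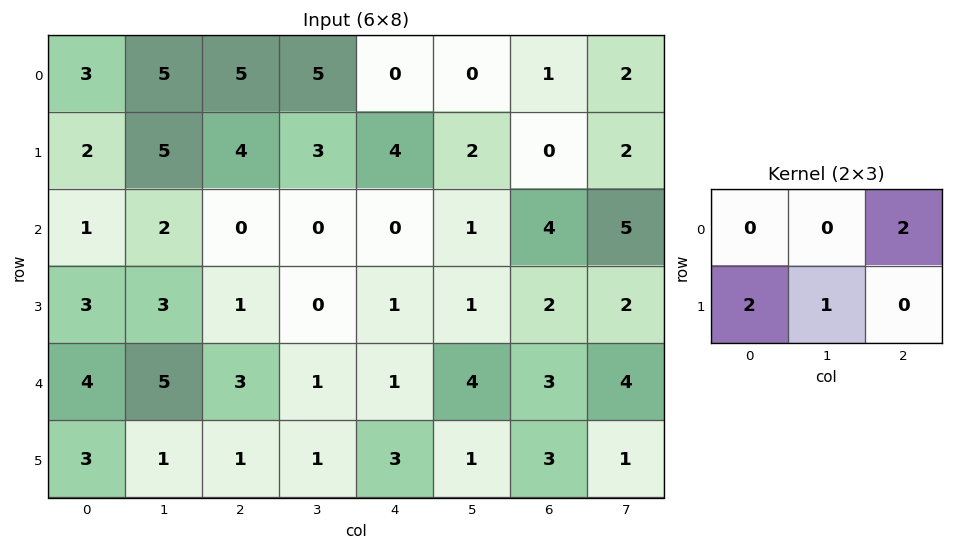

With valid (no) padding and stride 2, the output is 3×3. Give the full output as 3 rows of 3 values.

Output[0,0]: The receptive field on the input at this output position is [3 5 5 / 2 5 4]. Elementwise product with the kernel and sum: 5·2 + 2·2 + 5·1.
Output[0,1]: The receptive field on the input at this output position is [5 5 0 / 4 3 4]. Elementwise product with the kernel and sum: 0·2 + 4·2 + 3·1.

19 11 12
9 2 11
13 5 13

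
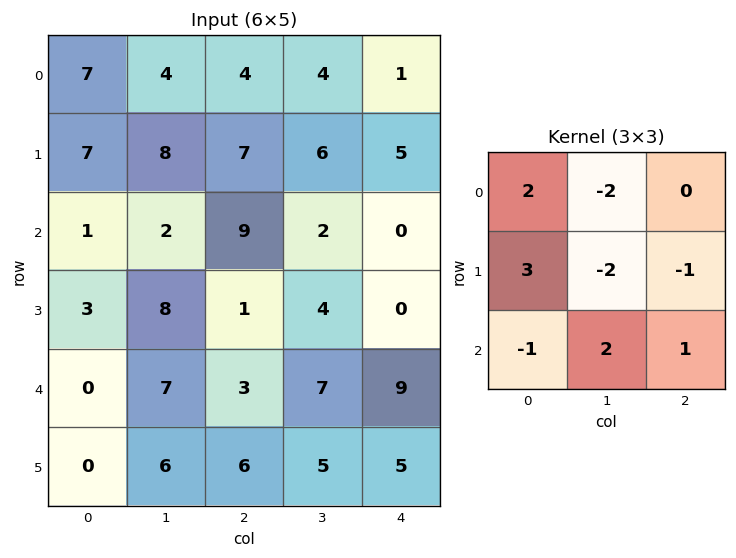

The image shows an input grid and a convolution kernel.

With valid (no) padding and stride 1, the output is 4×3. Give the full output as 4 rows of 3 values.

Output[0,0]: The receptive field on the input at this output position is [7 4 4 / 7 8 7 / 1 2 9]. Elementwise product with the kernel and sum: 7·2 + 4·-2 + 7·3 + 8·-2 + 7·-1 + 1·-1 + 2·2 + 9·1.

16 22 -1
2 -14 32
7 10 29
-9 33 -11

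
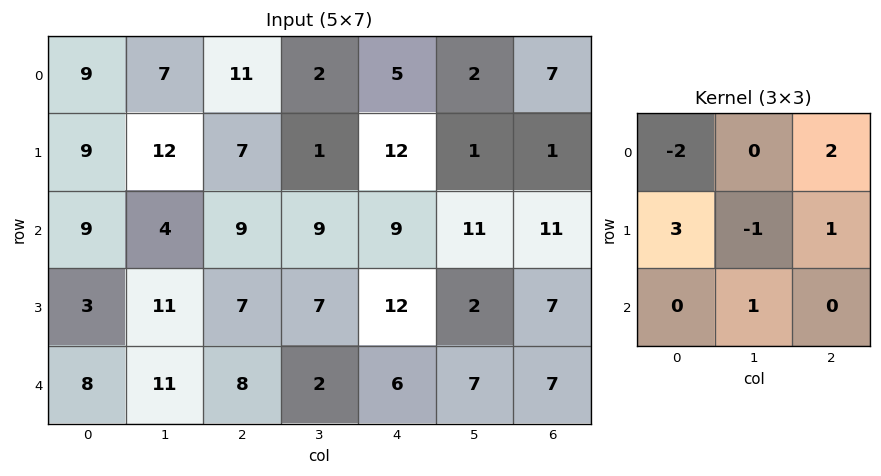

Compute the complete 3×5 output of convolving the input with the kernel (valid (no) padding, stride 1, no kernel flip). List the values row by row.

30 29 29 1 51
39 -3 44 41 7
16 51 28 21 52

Output[0,0]: The receptive field on the input at this output position is [9 7 11 / 9 12 7 / 9 4 9]. Elementwise product with the kernel and sum: 9·-2 + 11·2 + 9·3 + 12·-1 + 7·1 + 4·1.
Output[0,1]: The receptive field on the input at this output position is [7 11 2 / 12 7 1 / 4 9 9]. Elementwise product with the kernel and sum: 7·-2 + 2·2 + 12·3 + 7·-1 + 1·1 + 9·1.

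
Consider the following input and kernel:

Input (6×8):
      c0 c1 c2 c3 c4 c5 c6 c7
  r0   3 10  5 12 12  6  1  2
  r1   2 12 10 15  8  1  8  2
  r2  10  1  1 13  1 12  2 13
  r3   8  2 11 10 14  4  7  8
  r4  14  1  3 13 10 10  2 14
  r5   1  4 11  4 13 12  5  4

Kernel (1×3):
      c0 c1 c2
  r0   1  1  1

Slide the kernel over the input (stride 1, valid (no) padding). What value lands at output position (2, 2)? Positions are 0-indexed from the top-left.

15

The receptive field on the input at this output position is [1 13 1]. Elementwise product with the kernel and sum: 1·1 + 13·1 + 1·1.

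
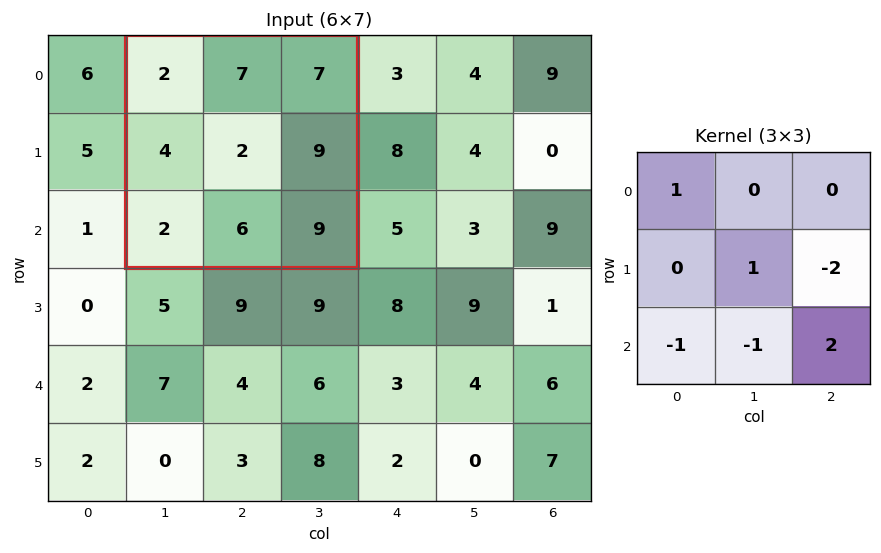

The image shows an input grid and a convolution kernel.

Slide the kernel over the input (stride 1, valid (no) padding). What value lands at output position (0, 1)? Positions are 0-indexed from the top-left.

-4

The receptive field on the input at this output position is [2 7 7 / 4 2 9 / 2 6 9]. Elementwise product with the kernel and sum: 2·1 + 2·1 + 9·-2 + 2·-1 + 6·-1 + 9·2.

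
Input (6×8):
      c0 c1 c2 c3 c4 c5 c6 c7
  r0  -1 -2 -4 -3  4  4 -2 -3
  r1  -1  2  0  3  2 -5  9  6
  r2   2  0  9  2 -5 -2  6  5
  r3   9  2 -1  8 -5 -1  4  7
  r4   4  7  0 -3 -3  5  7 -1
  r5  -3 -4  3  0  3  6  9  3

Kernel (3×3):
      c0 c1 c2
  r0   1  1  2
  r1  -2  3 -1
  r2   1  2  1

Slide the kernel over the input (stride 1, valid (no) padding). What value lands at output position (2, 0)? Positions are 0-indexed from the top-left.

27

The receptive field on the input at this output position is [2 0 9 / 9 2 -1 / 4 7 0]. Elementwise product with the kernel and sum: 2·1 + 0·1 + 9·2 + 9·-2 + 2·3 + -1·-1 + 4·1 + 7·2 + 0·1.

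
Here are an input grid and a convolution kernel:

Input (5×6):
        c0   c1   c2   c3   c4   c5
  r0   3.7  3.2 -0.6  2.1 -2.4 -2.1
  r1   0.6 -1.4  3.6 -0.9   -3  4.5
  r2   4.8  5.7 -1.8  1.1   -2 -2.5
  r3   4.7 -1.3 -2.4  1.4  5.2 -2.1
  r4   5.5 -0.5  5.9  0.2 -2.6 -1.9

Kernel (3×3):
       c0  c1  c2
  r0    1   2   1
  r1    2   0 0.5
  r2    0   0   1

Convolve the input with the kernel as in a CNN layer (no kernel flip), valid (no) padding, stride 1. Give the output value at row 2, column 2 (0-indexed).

The receptive field on the input at this output position is [-1.8 1.1 -2 / -2.4 1.4 5.2 / 5.9 0.2 -2.6]. Elementwise product with the kernel and sum: -1.8·1 + 1.1·2 + -2·1 + -2.4·2 + 5.2·0.5 + -2.6·1.

-6.4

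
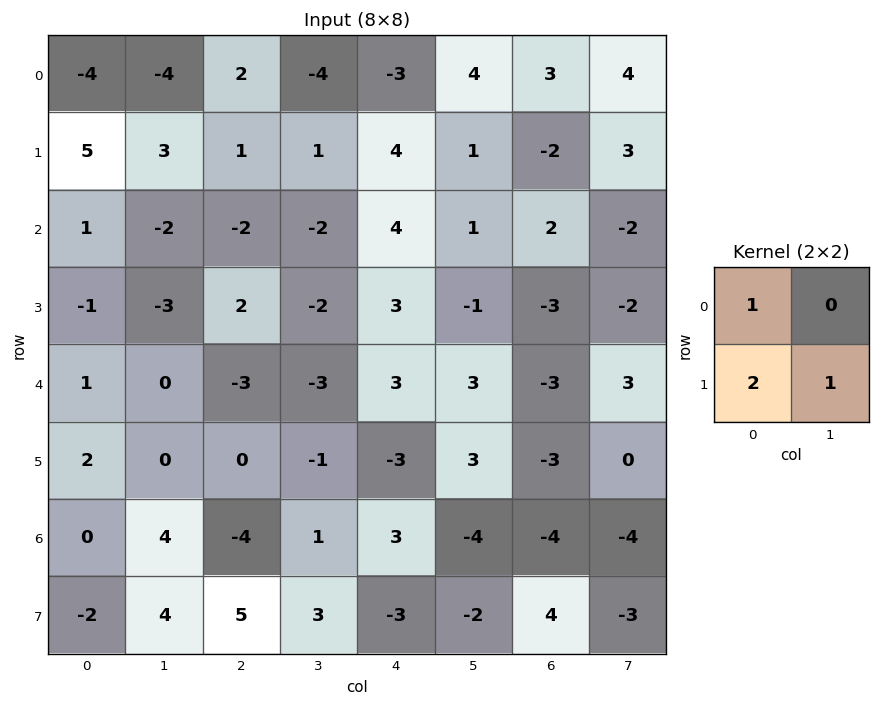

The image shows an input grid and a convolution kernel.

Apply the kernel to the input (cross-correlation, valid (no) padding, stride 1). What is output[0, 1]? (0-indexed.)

3

The receptive field on the input at this output position is [-4 2 / 3 1]. Elementwise product with the kernel and sum: -4·1 + 3·2 + 1·1.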